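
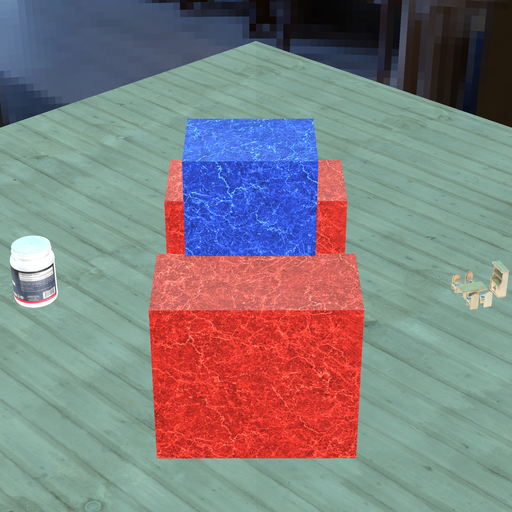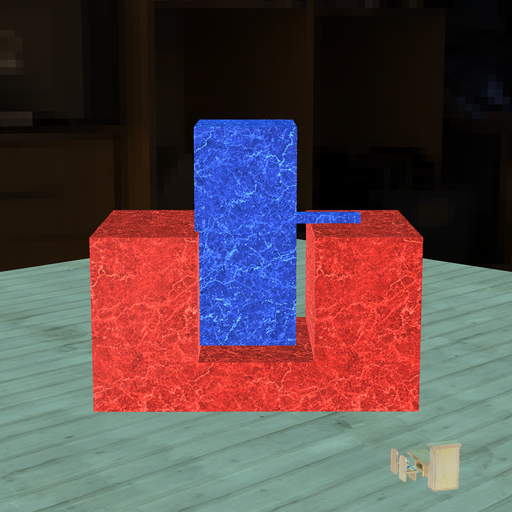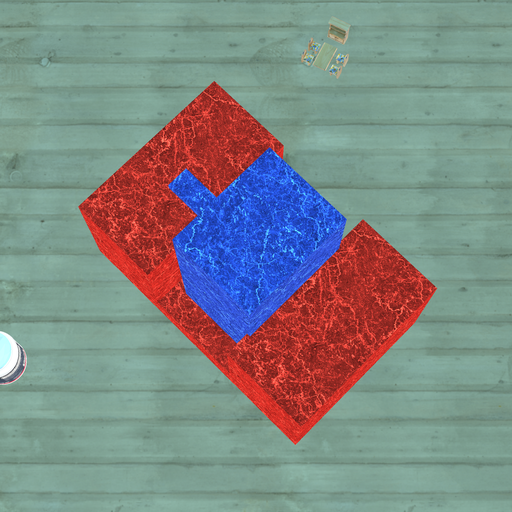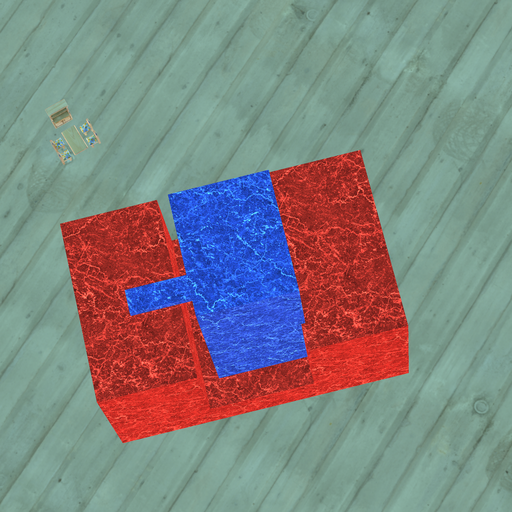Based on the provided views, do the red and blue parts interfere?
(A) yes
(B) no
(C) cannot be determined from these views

(A) yes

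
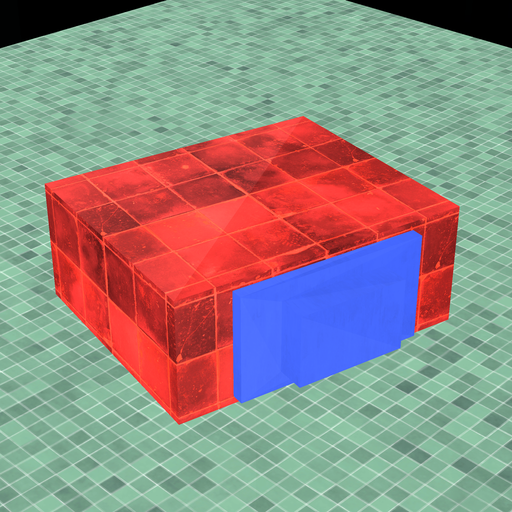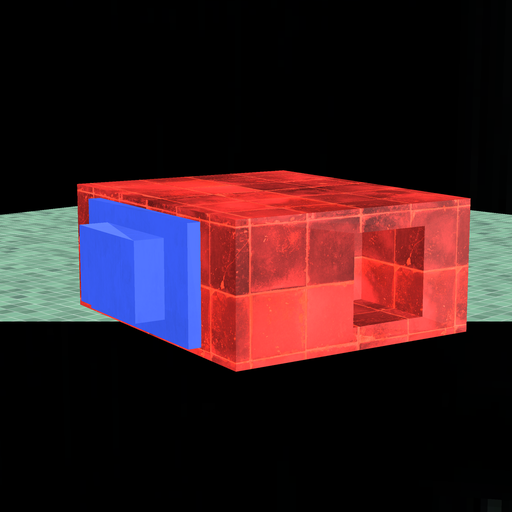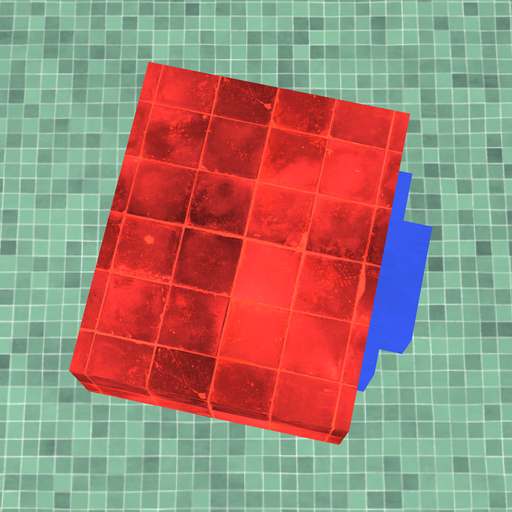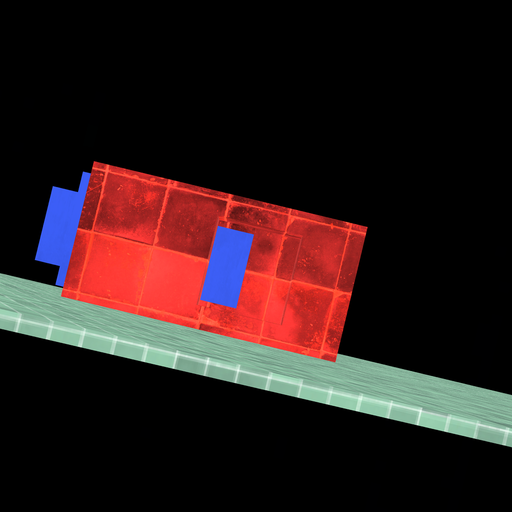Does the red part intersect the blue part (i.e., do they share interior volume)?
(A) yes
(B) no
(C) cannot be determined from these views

(A) yes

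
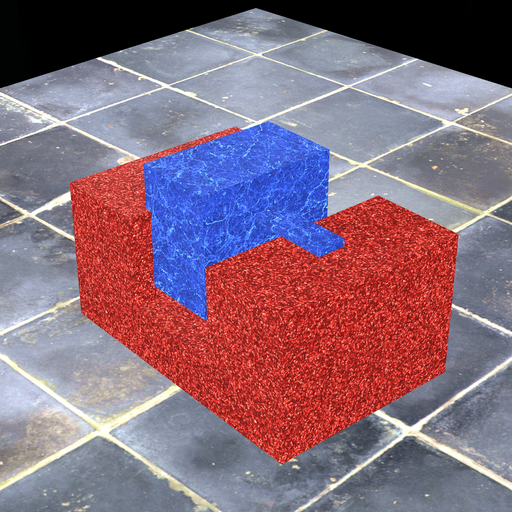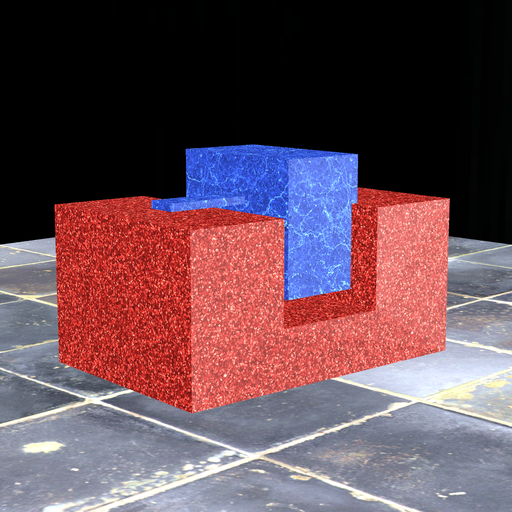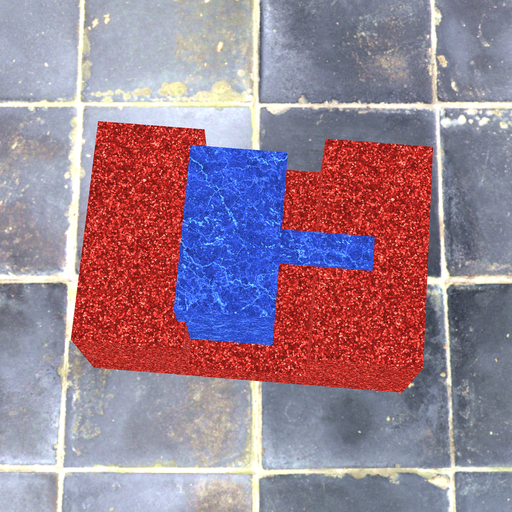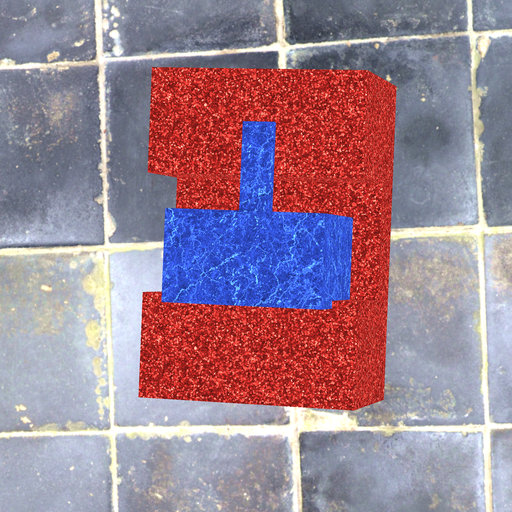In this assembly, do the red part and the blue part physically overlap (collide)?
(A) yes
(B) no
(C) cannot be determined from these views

(A) yes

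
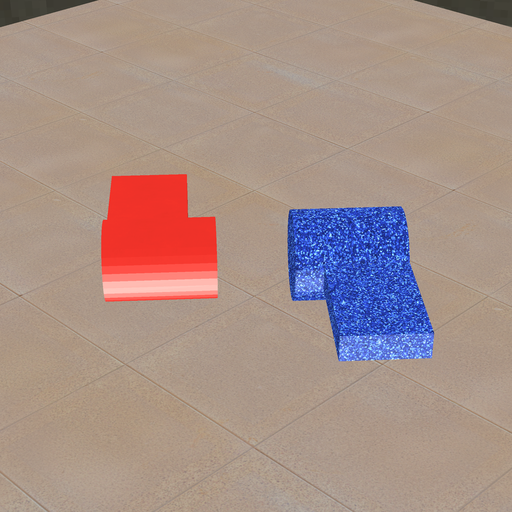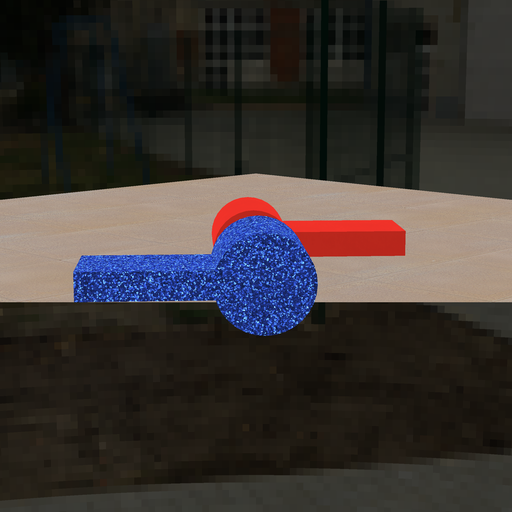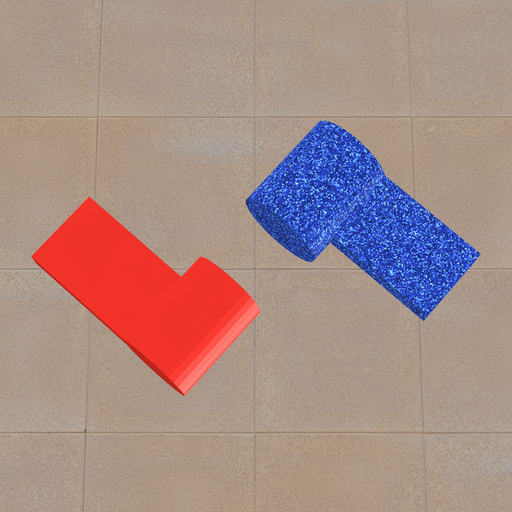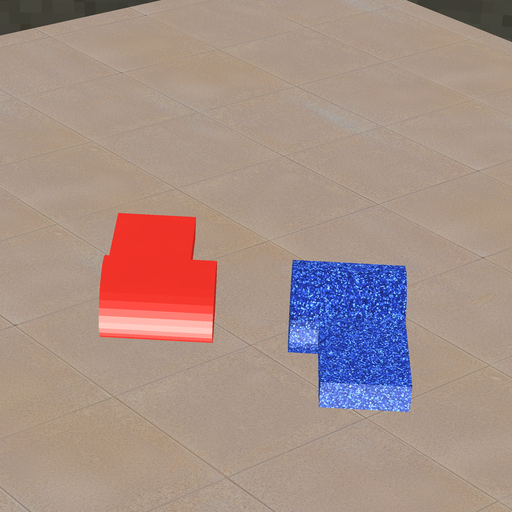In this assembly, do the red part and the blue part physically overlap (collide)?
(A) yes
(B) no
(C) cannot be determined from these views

(B) no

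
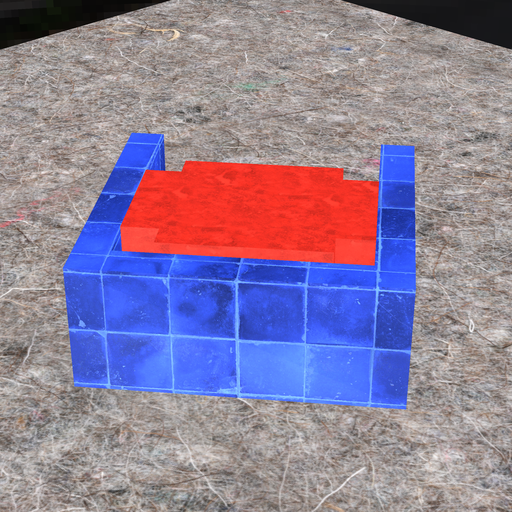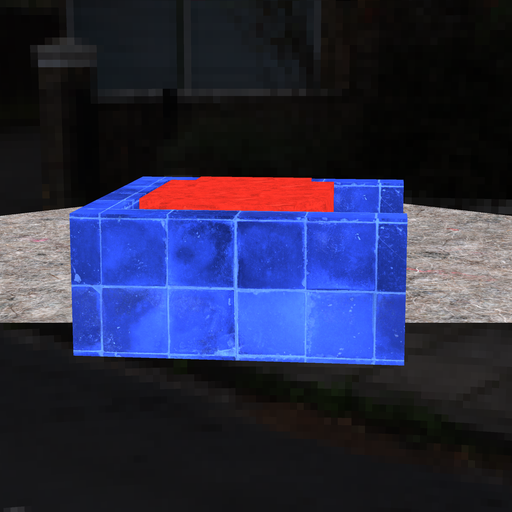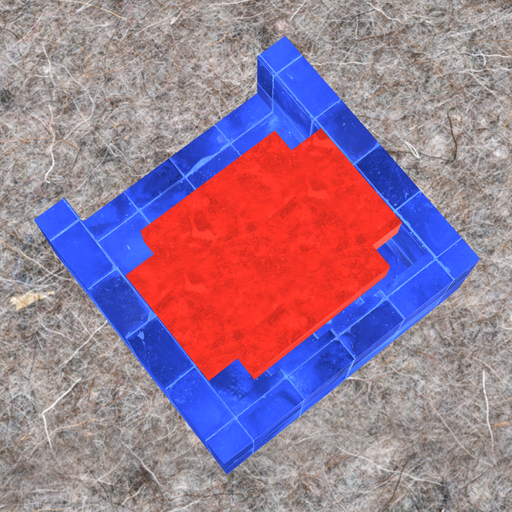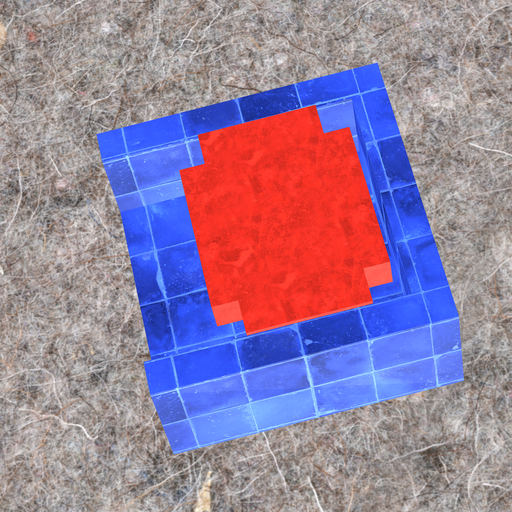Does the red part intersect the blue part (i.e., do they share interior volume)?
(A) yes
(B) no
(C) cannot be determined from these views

(B) no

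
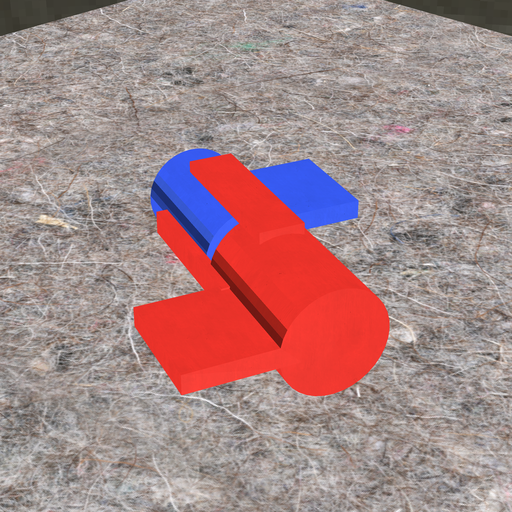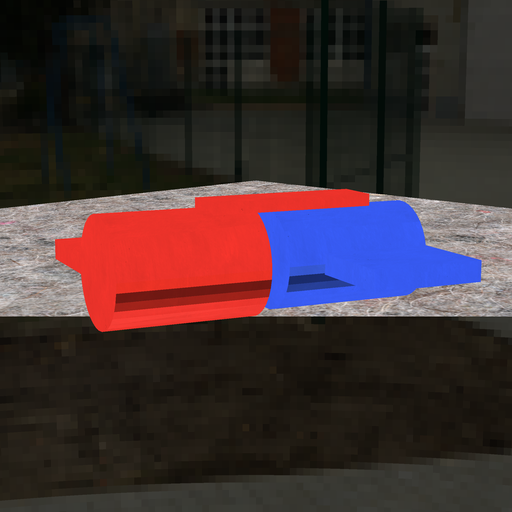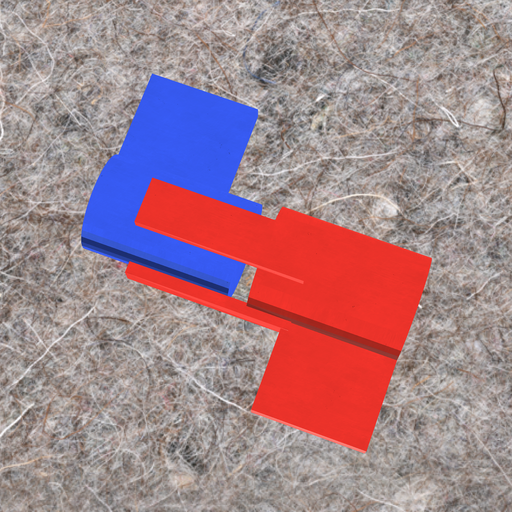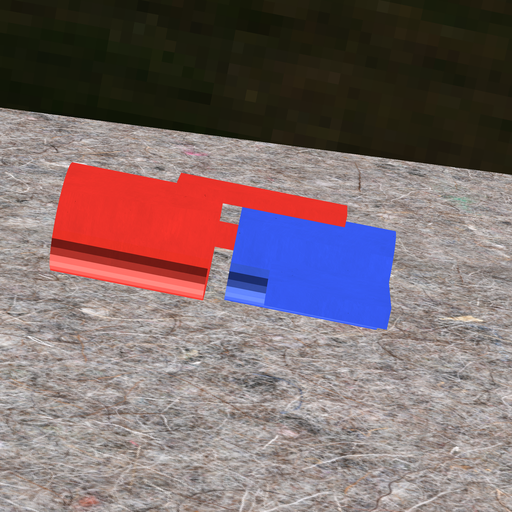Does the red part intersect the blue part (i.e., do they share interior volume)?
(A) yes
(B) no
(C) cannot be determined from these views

(B) no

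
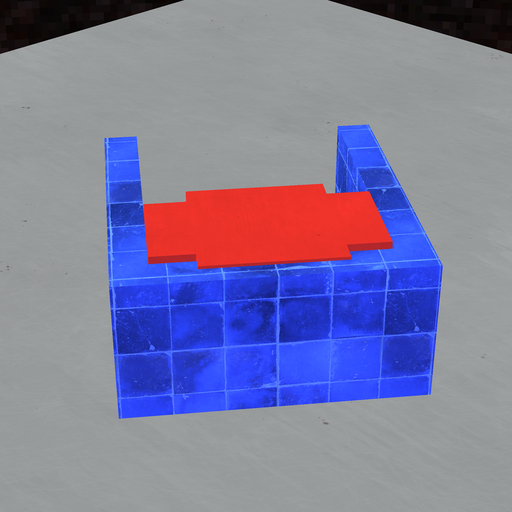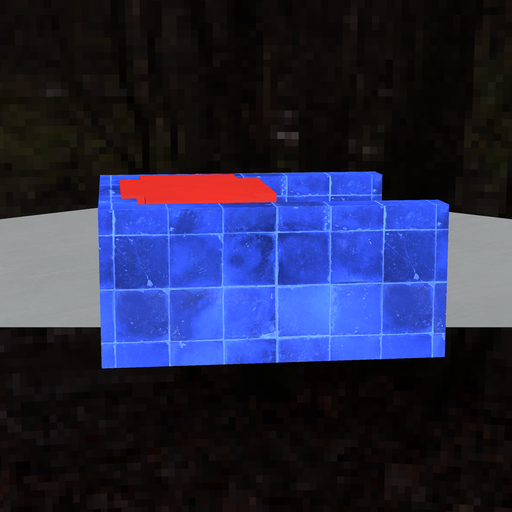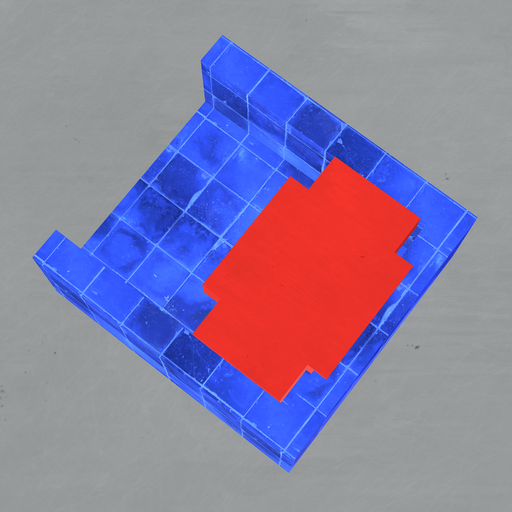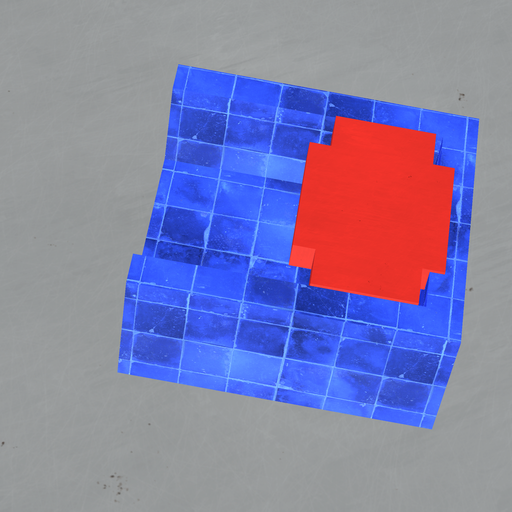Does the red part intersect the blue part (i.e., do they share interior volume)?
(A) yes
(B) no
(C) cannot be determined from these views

(A) yes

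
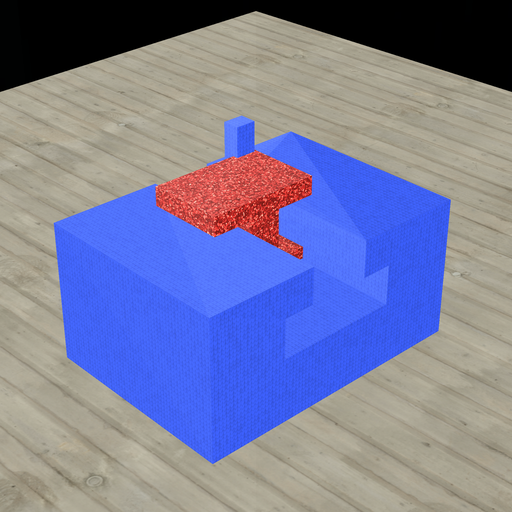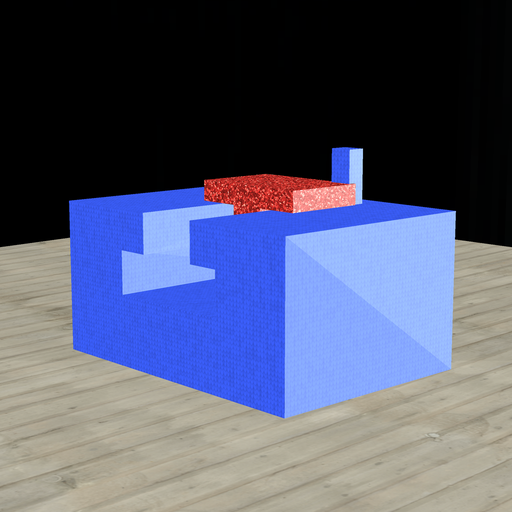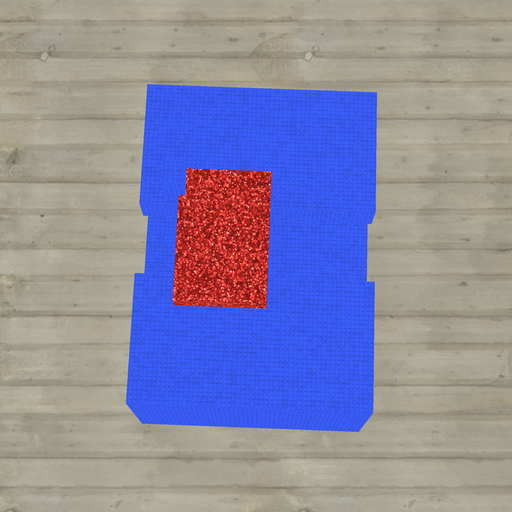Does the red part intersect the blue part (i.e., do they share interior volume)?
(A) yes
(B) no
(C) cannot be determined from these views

(A) yes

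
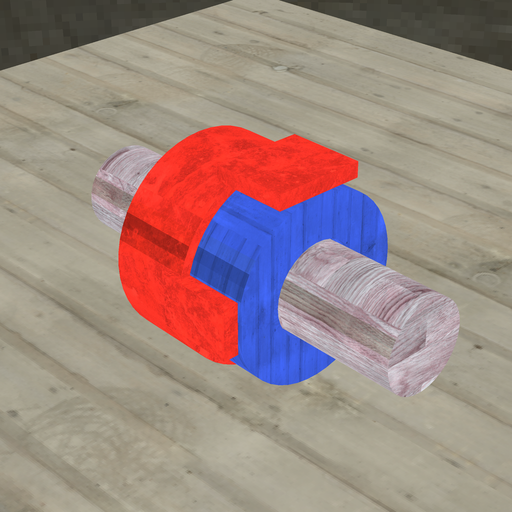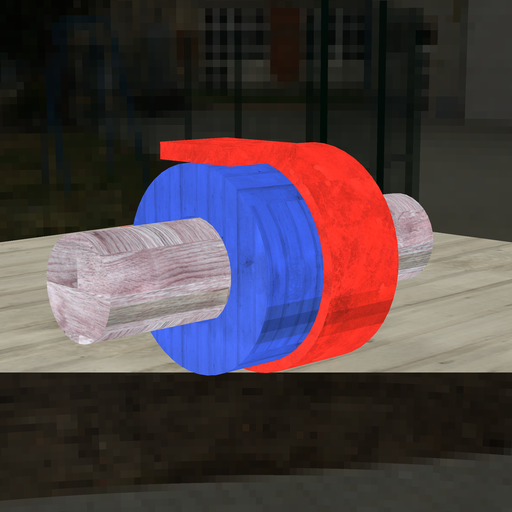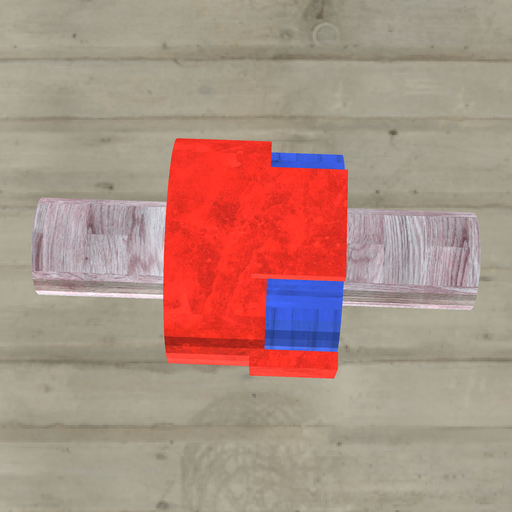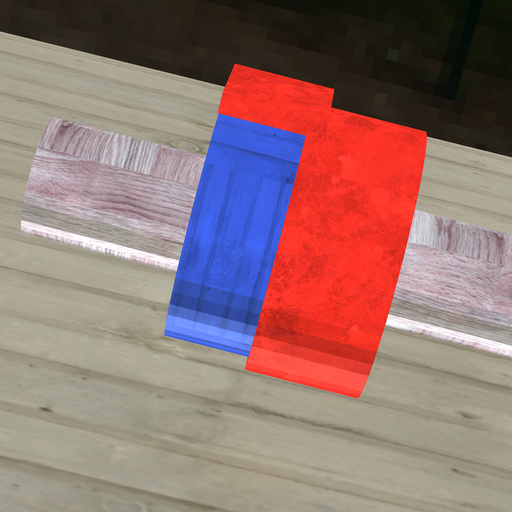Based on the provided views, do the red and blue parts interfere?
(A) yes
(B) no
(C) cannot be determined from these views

(A) yes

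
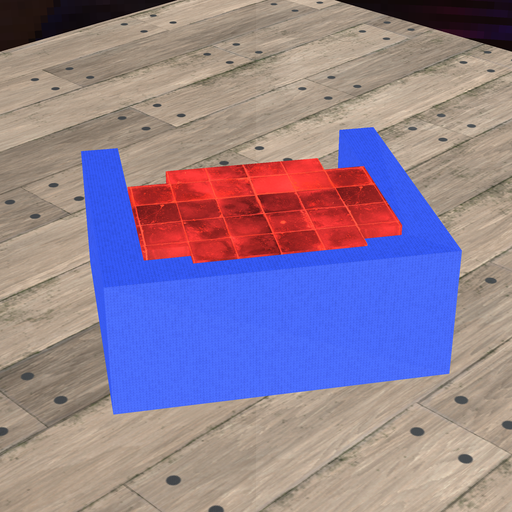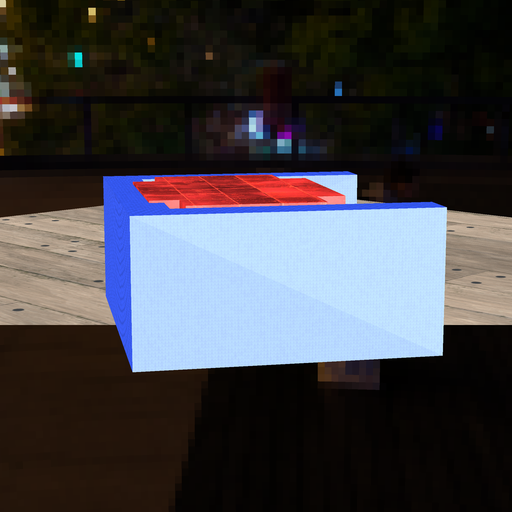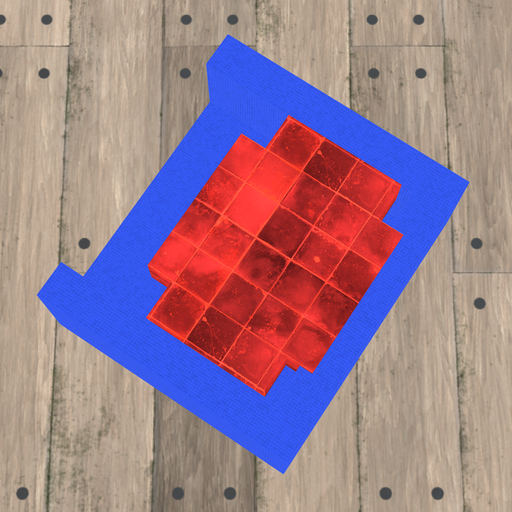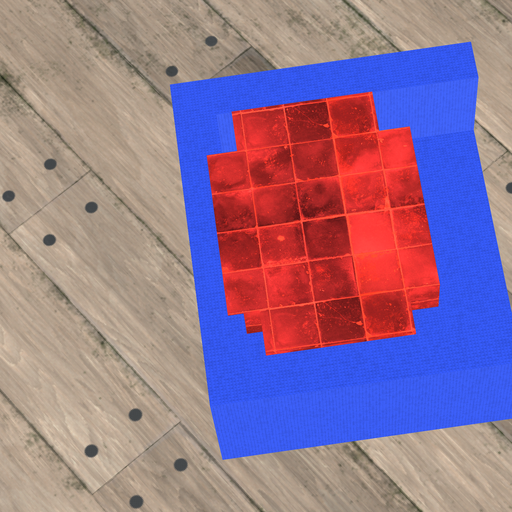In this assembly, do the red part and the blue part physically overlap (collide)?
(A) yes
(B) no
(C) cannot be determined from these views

(A) yes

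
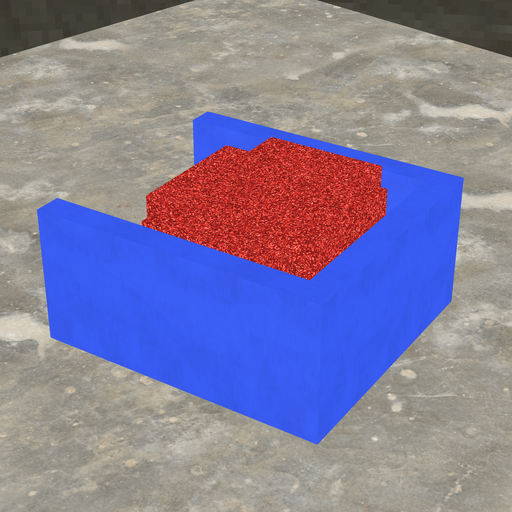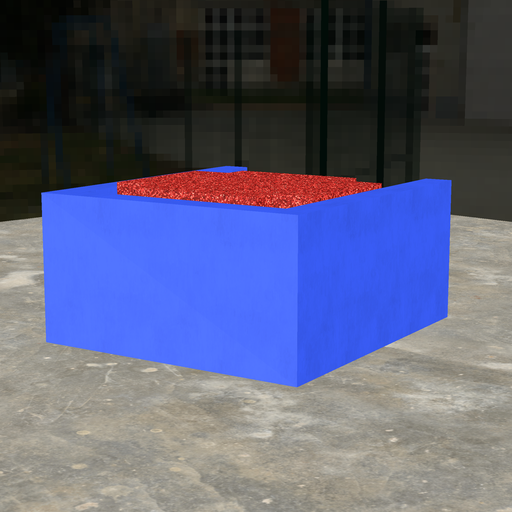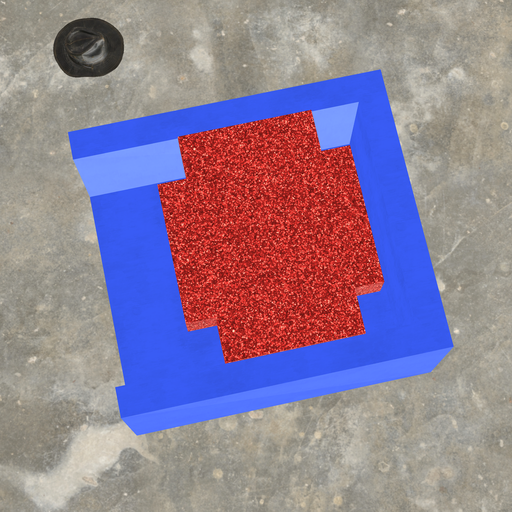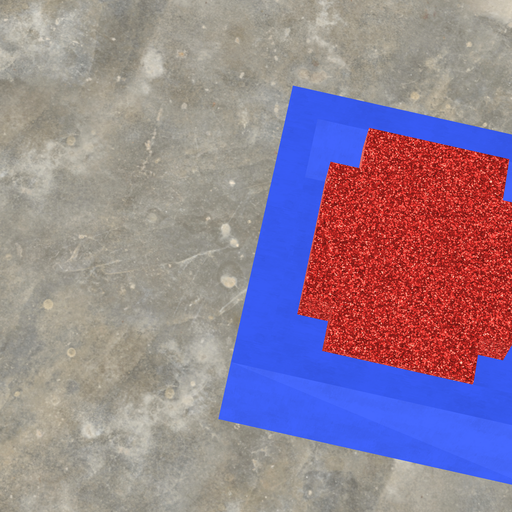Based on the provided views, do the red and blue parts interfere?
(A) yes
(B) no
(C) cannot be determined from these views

(B) no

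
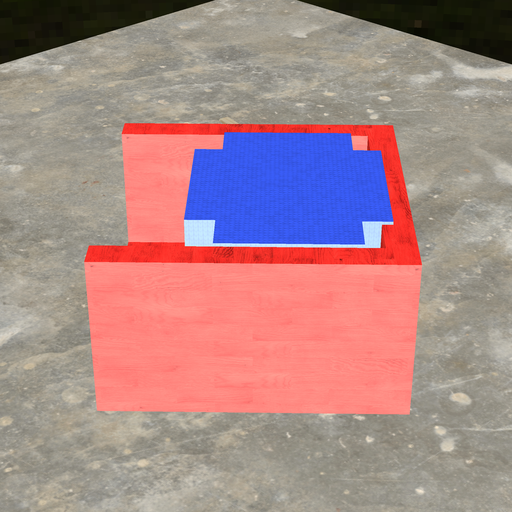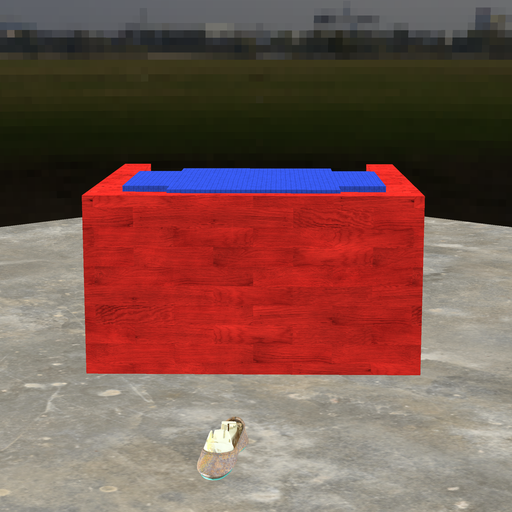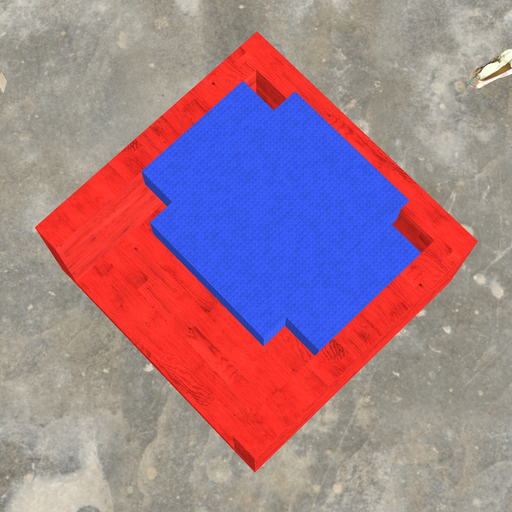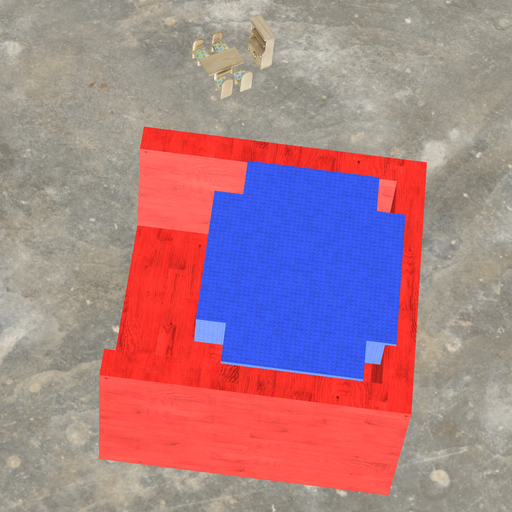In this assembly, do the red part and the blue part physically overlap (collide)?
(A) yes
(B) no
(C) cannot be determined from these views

(A) yes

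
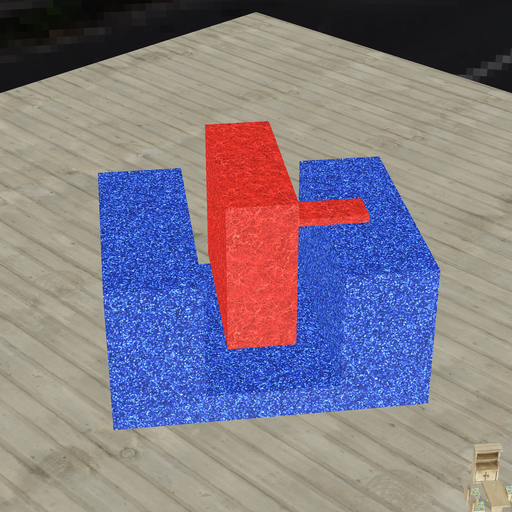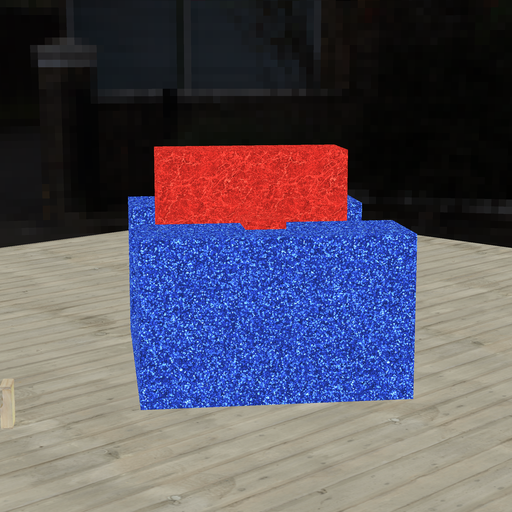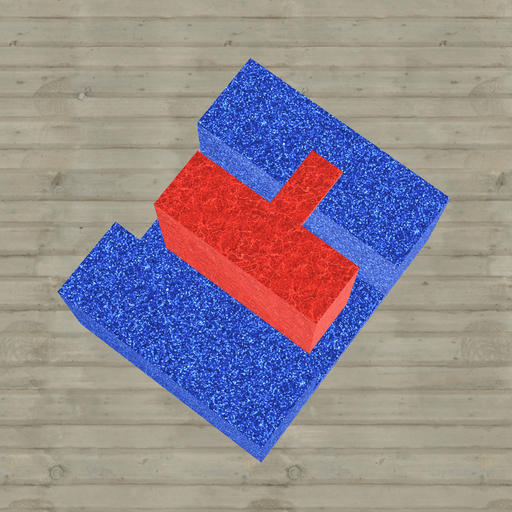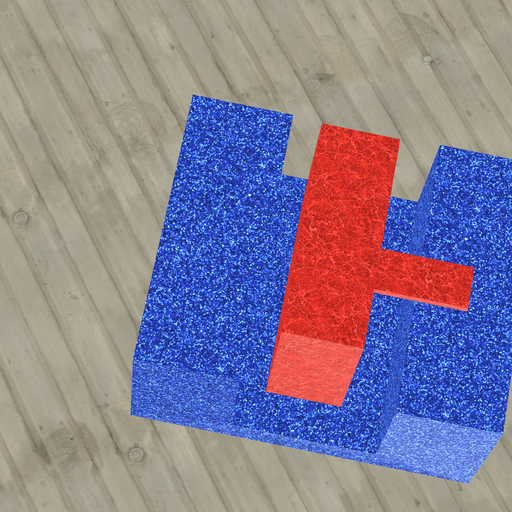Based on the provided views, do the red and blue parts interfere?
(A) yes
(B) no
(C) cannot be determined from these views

(B) no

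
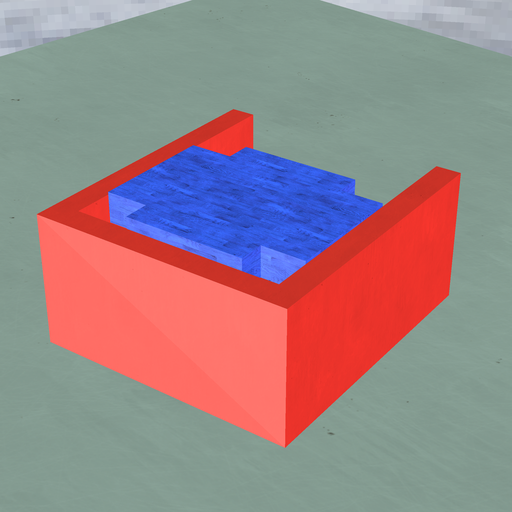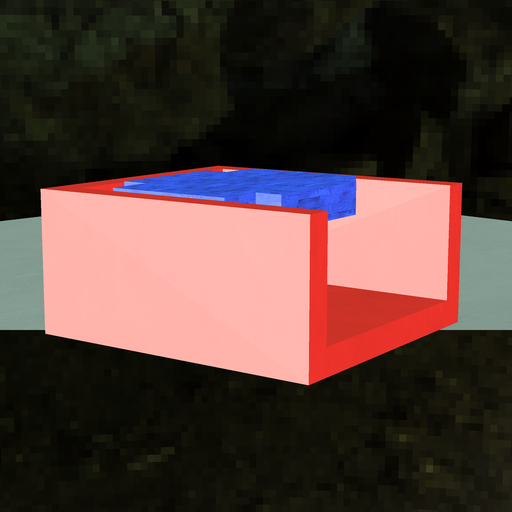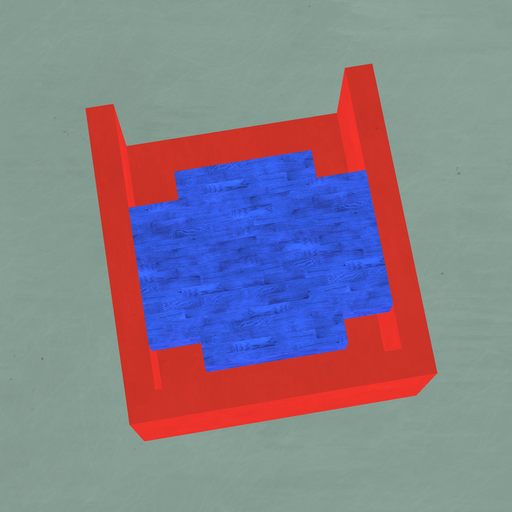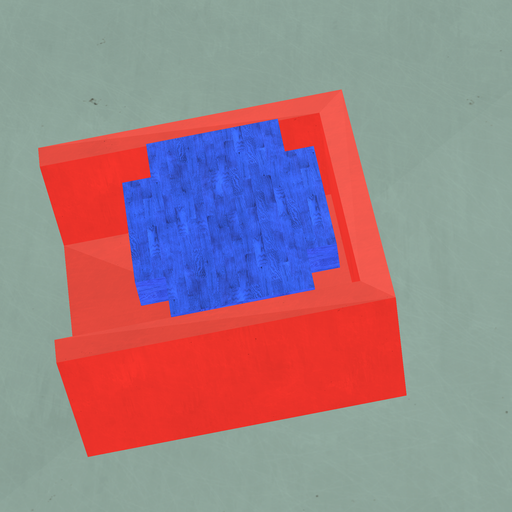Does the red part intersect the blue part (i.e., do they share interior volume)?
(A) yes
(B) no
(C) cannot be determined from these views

(B) no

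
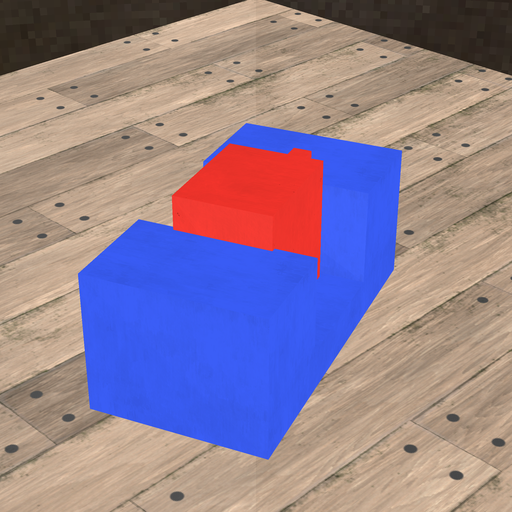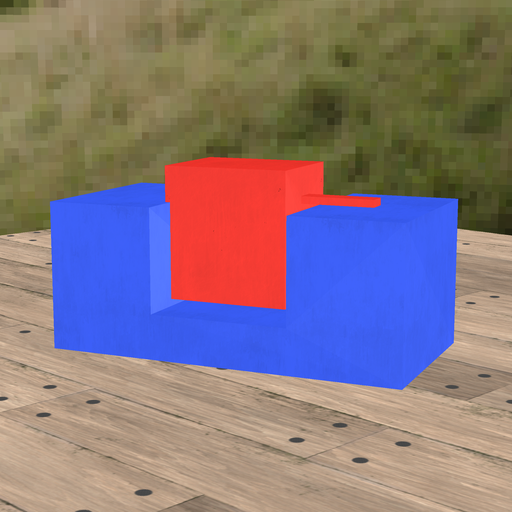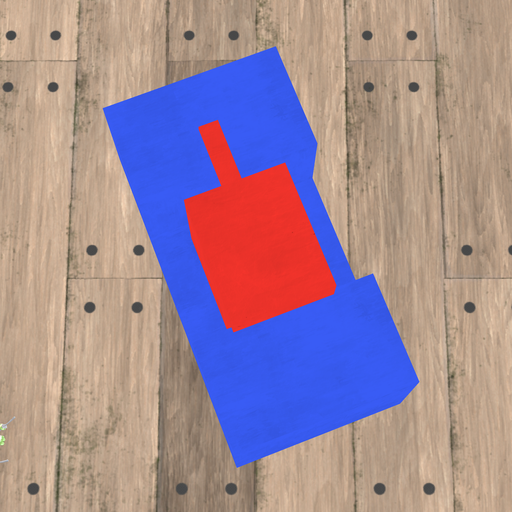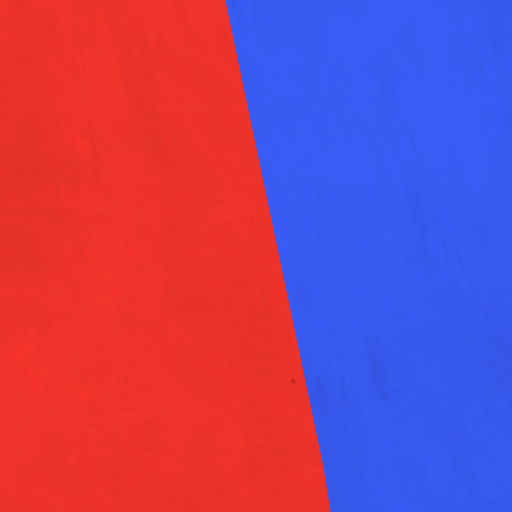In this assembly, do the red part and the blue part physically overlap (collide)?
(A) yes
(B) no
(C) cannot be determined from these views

(A) yes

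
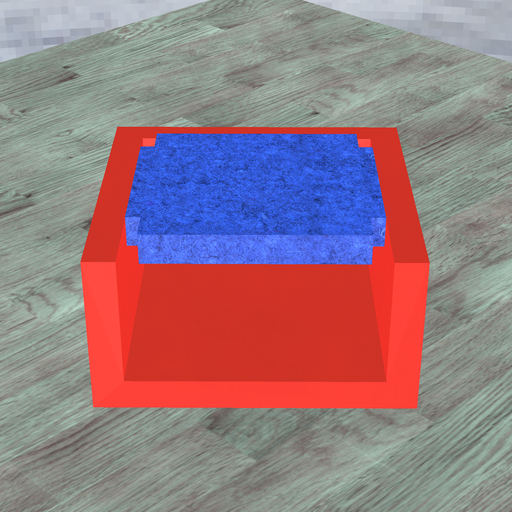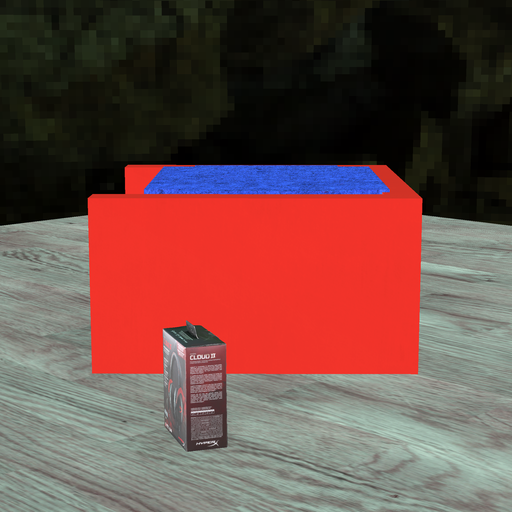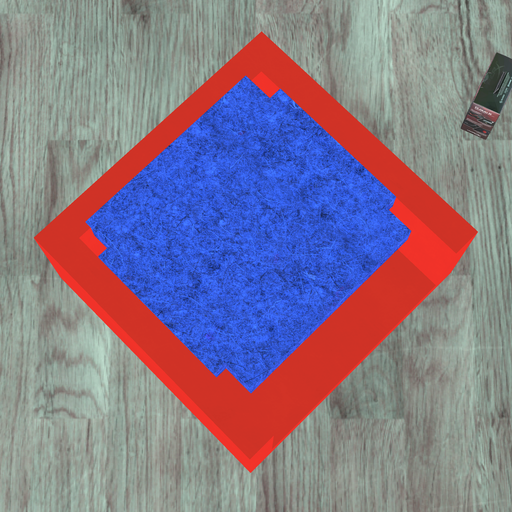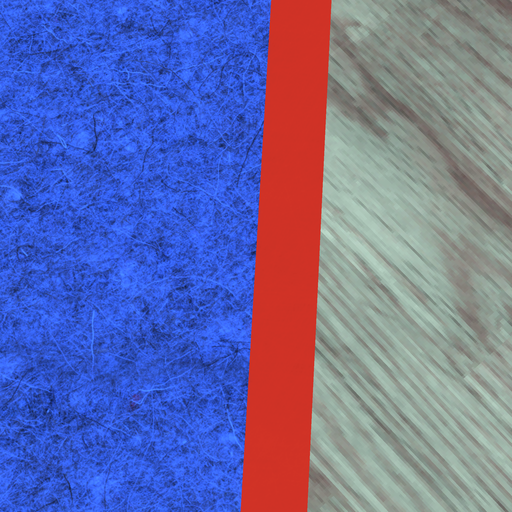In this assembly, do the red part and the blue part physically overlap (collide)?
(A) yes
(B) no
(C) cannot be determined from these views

(A) yes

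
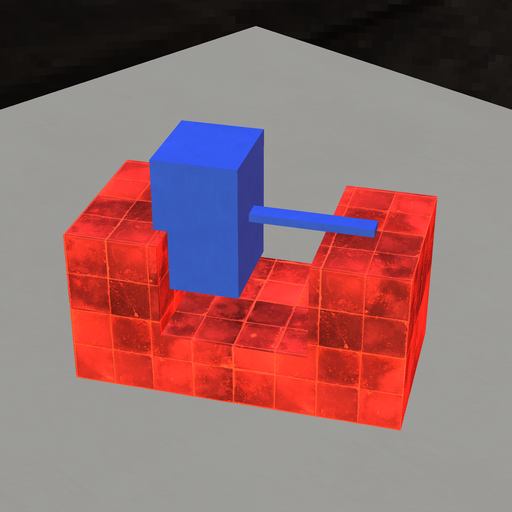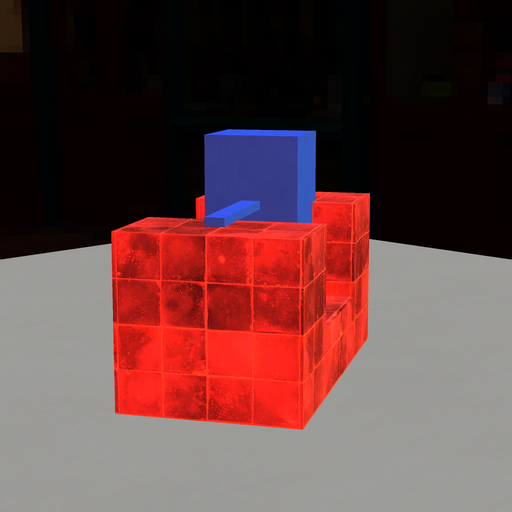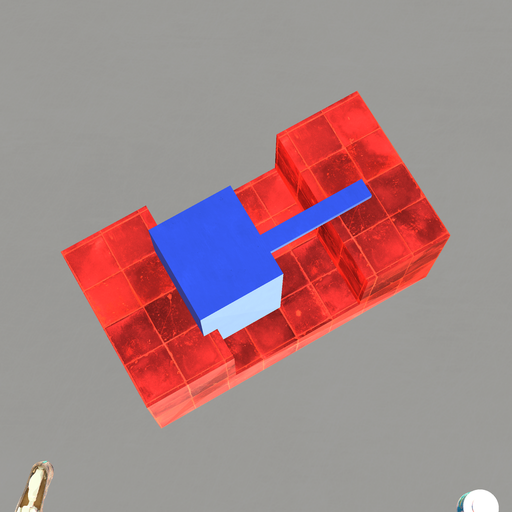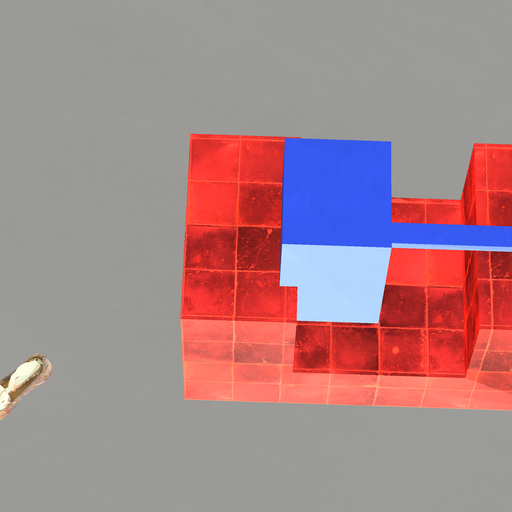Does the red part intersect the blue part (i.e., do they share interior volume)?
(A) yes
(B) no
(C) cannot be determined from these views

(A) yes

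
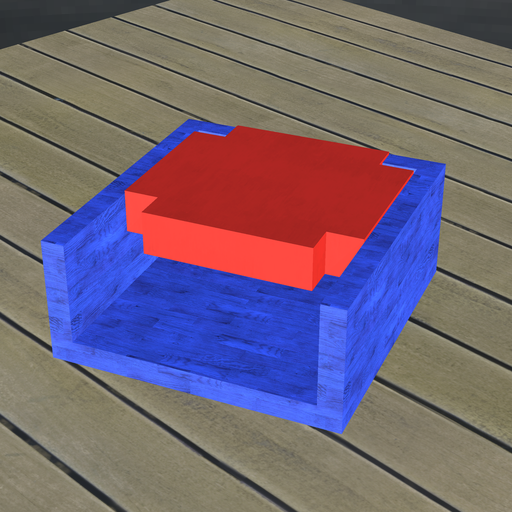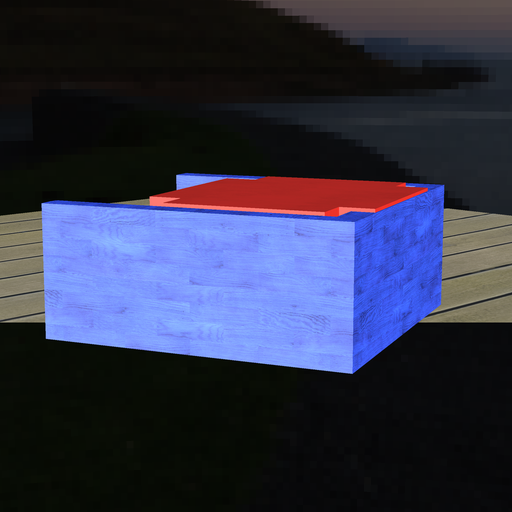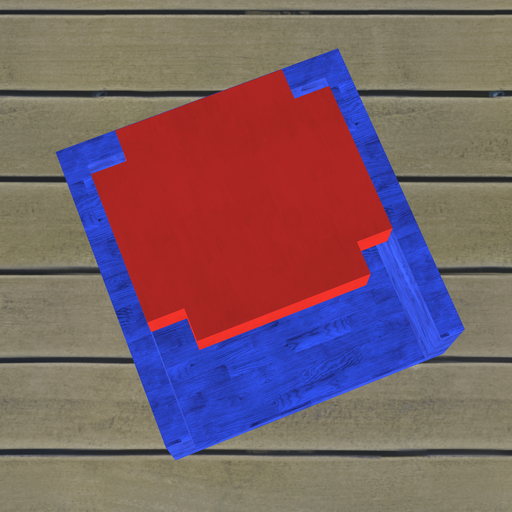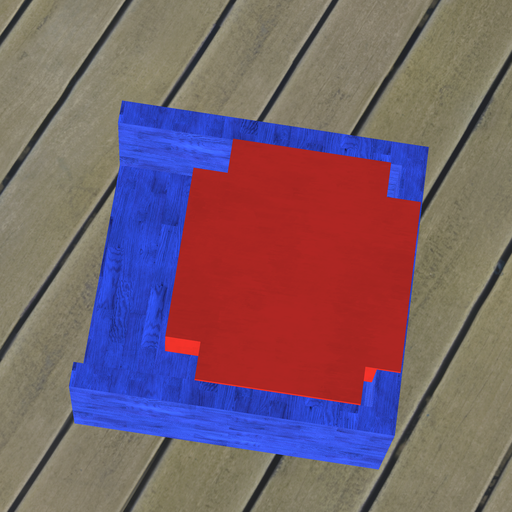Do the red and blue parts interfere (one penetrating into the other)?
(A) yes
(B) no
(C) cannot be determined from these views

(A) yes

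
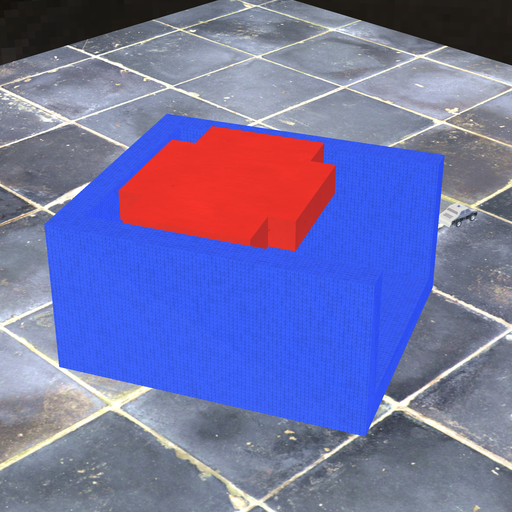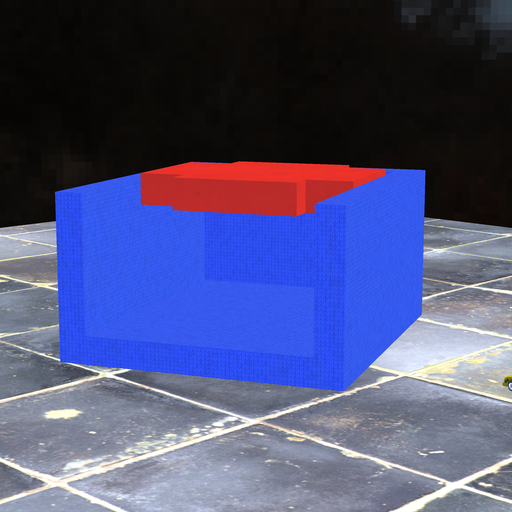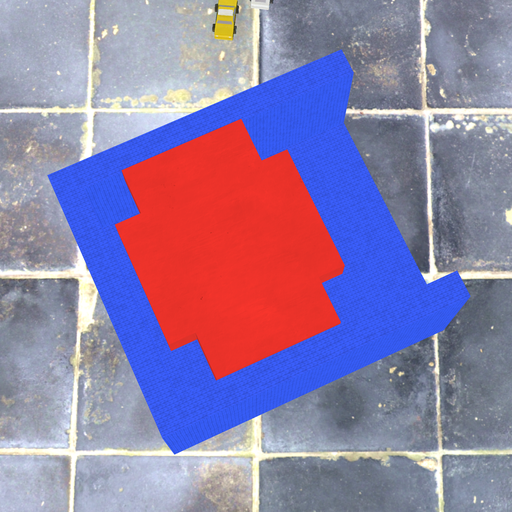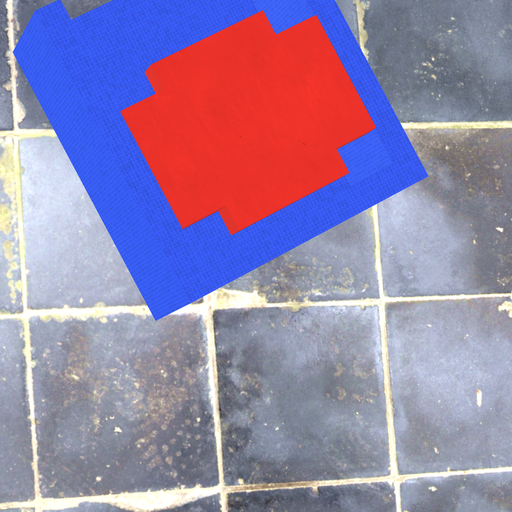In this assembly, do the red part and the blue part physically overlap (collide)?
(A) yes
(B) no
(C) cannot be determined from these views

(B) no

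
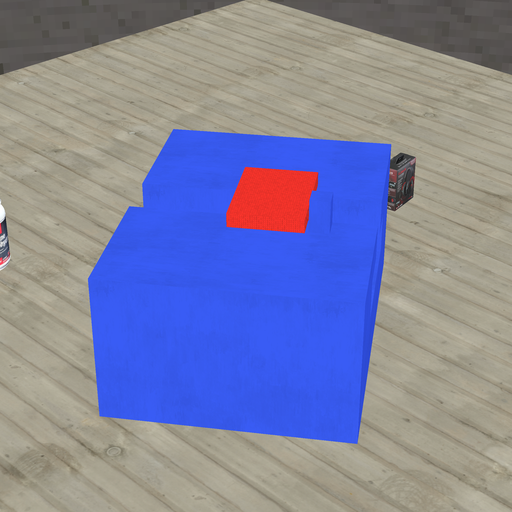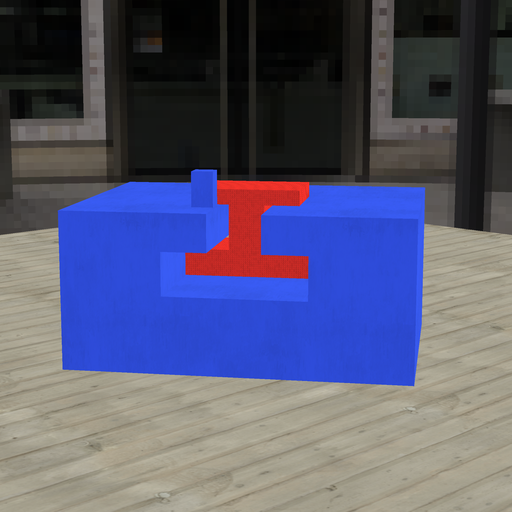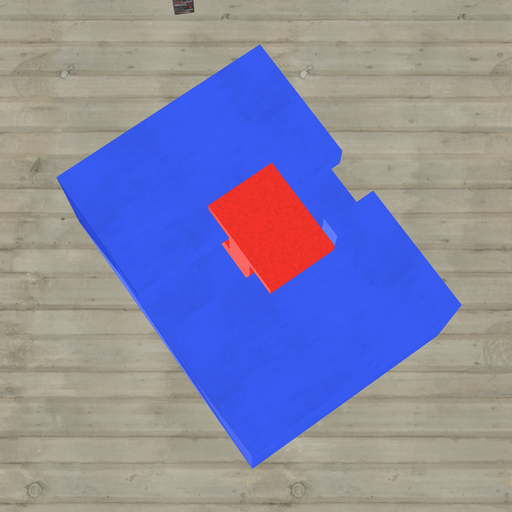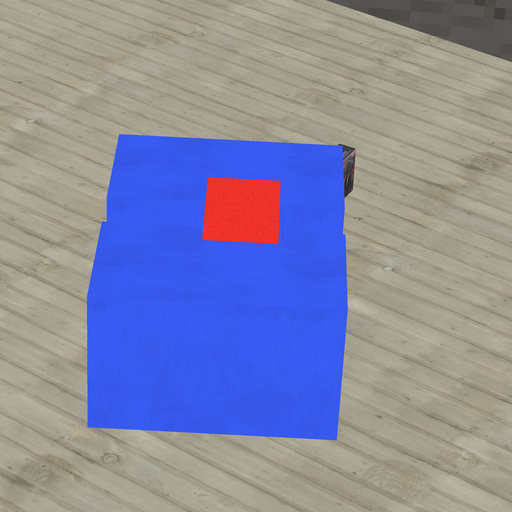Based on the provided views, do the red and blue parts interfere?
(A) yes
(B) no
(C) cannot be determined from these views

(B) no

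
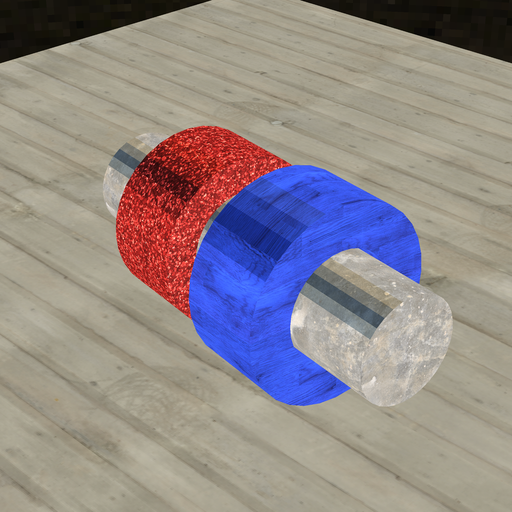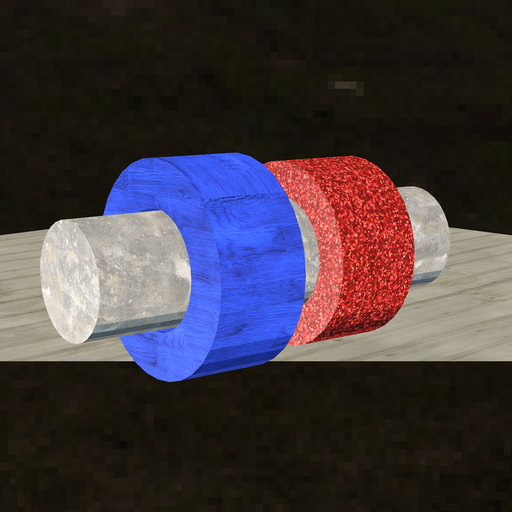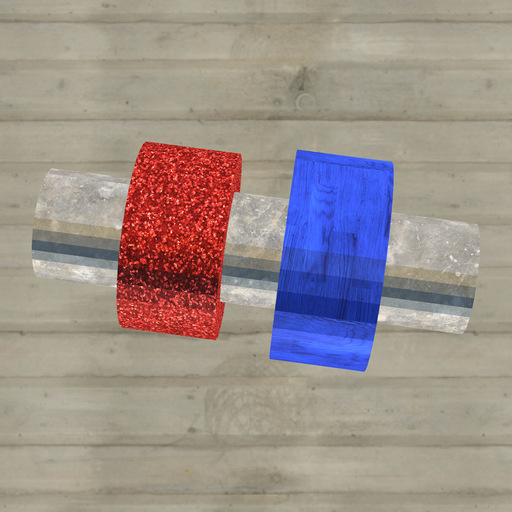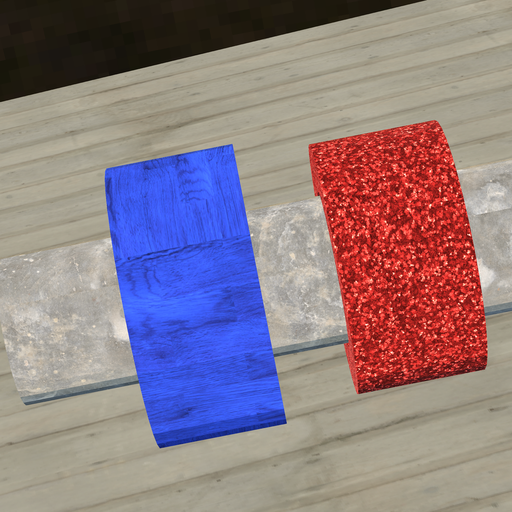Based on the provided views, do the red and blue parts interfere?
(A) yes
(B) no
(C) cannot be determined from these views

(B) no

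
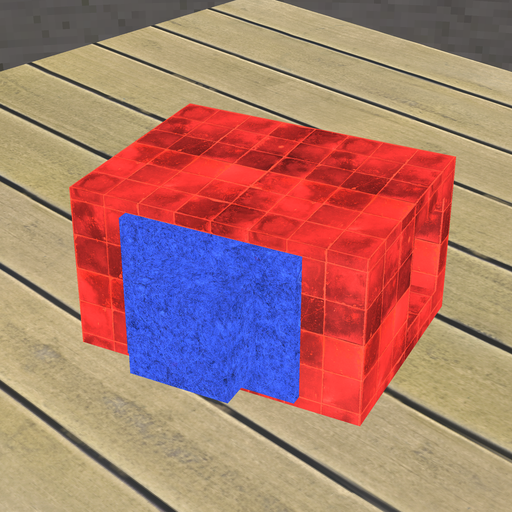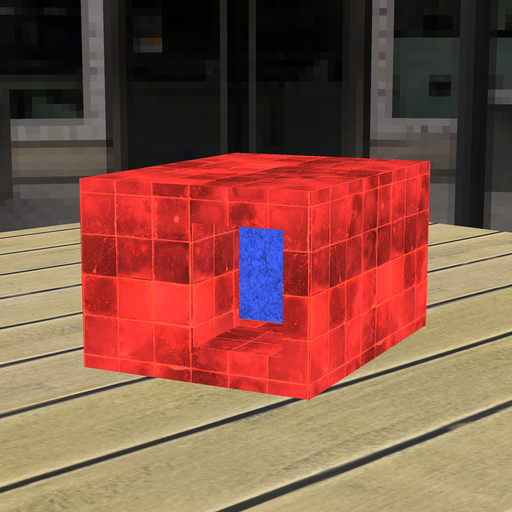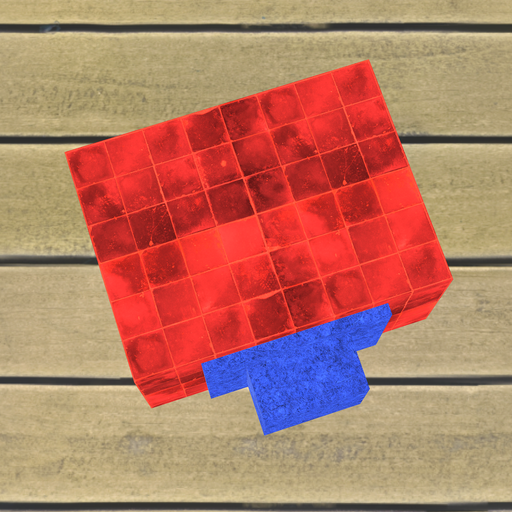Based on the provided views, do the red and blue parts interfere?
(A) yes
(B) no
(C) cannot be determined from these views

(C) cannot be determined from these views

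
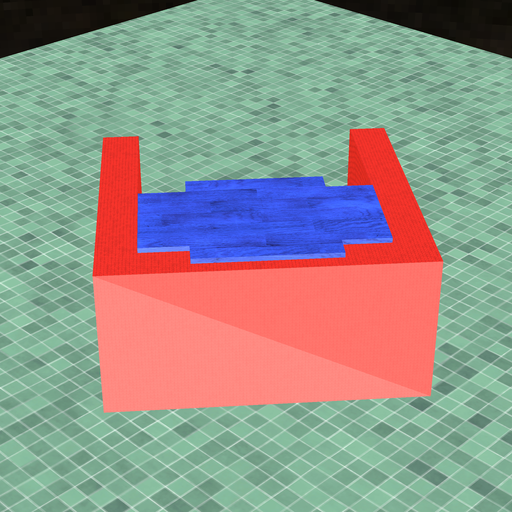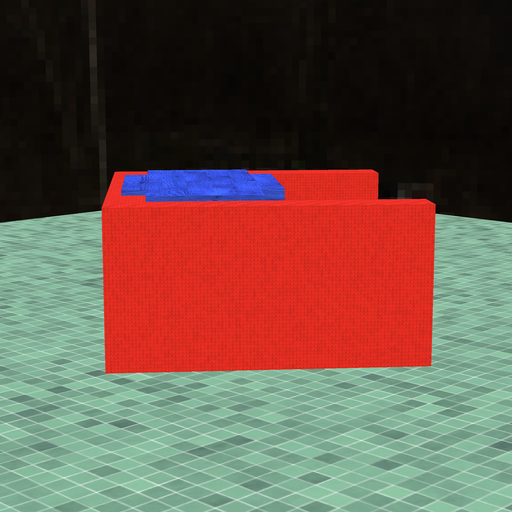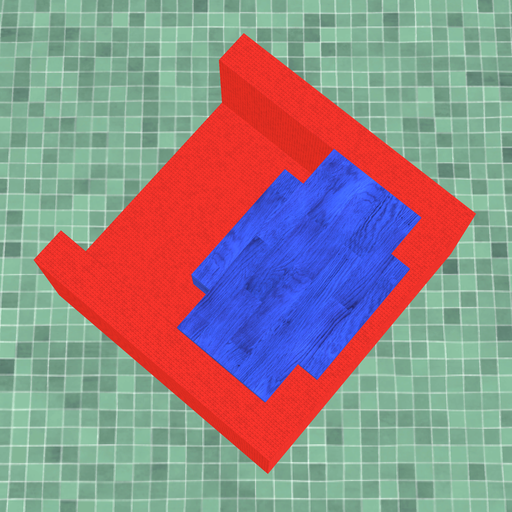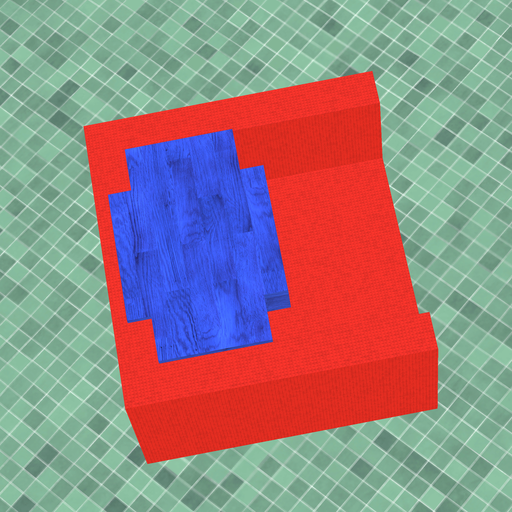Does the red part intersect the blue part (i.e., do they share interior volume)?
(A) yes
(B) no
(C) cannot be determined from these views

(A) yes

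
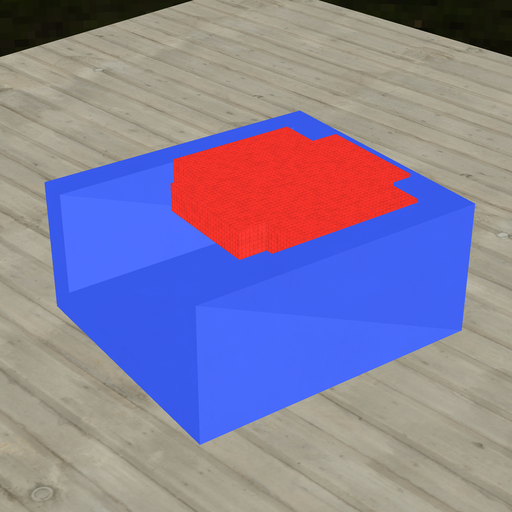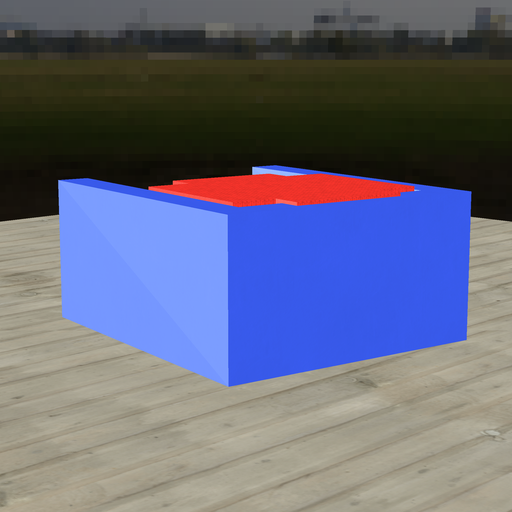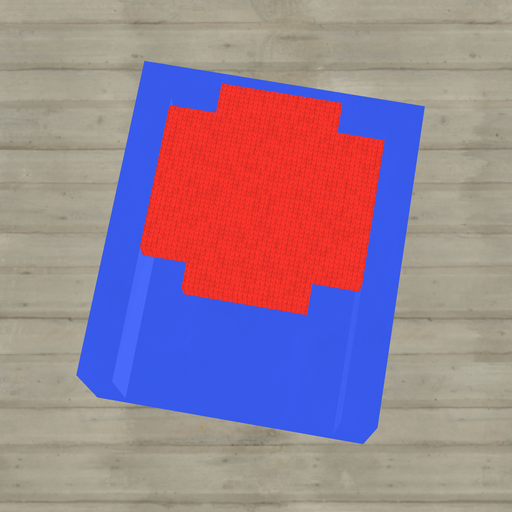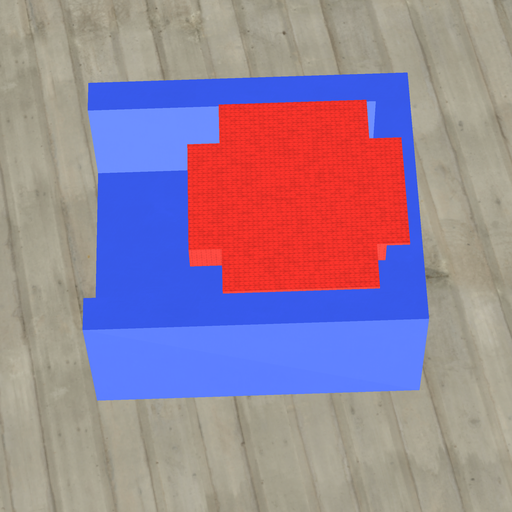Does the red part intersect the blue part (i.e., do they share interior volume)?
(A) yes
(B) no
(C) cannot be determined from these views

(A) yes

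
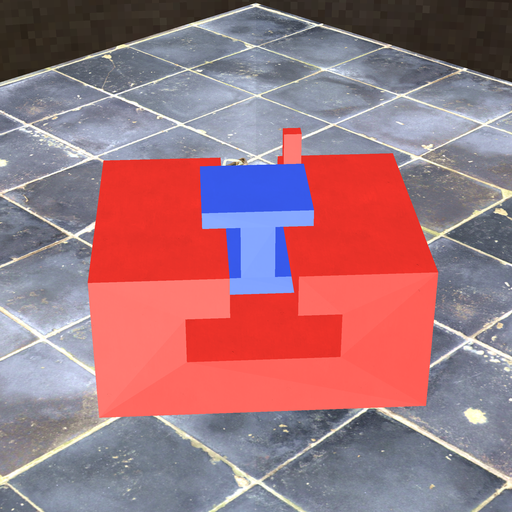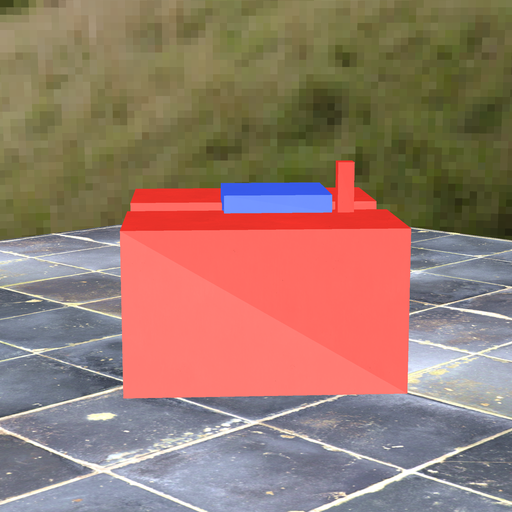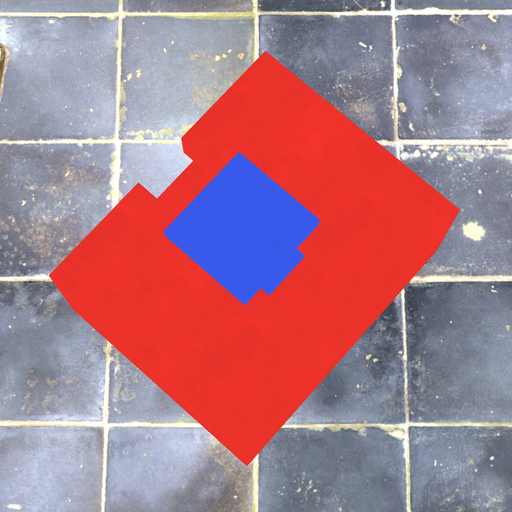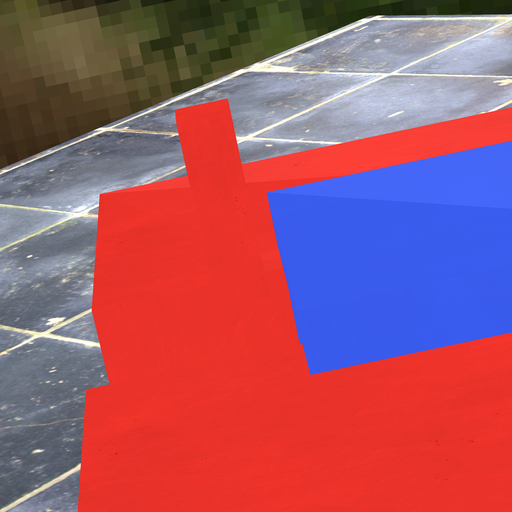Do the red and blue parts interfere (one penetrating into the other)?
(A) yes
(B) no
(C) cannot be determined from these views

(B) no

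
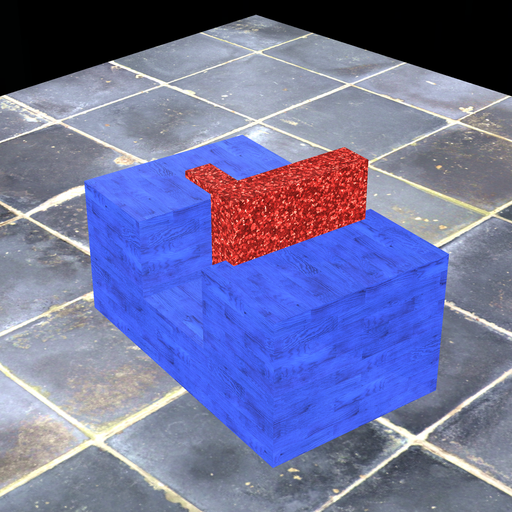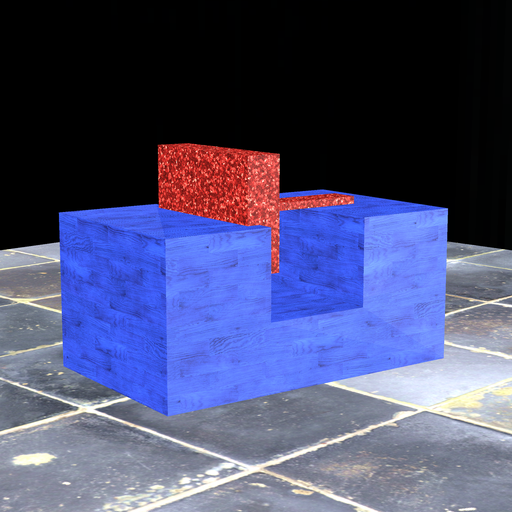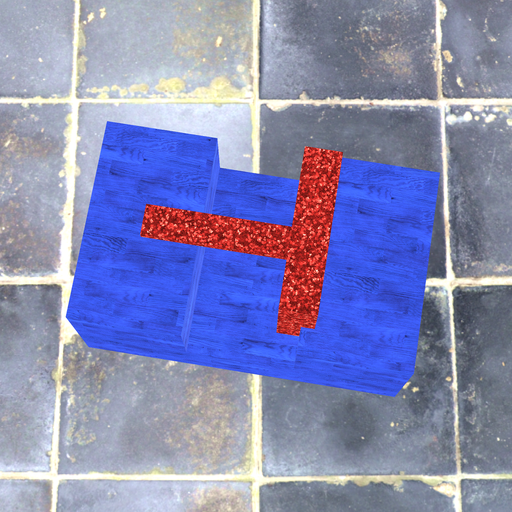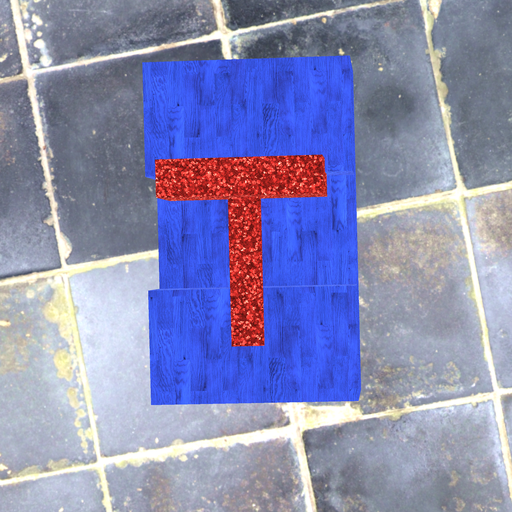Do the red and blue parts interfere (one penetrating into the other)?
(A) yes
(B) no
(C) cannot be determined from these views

(A) yes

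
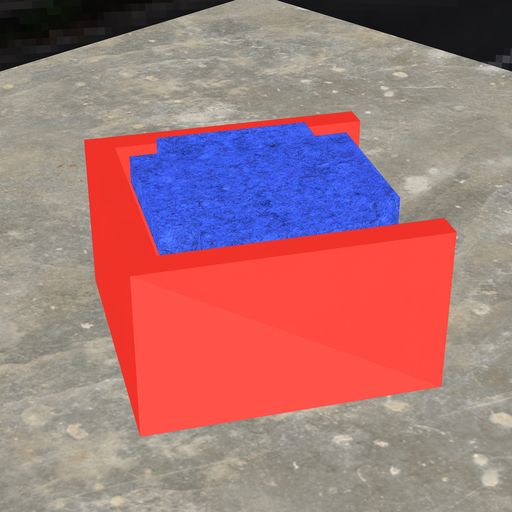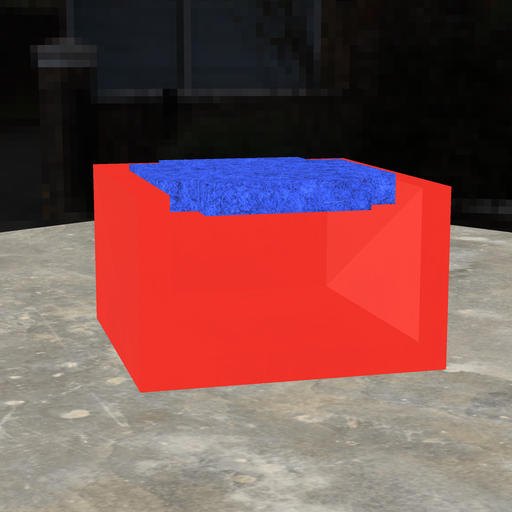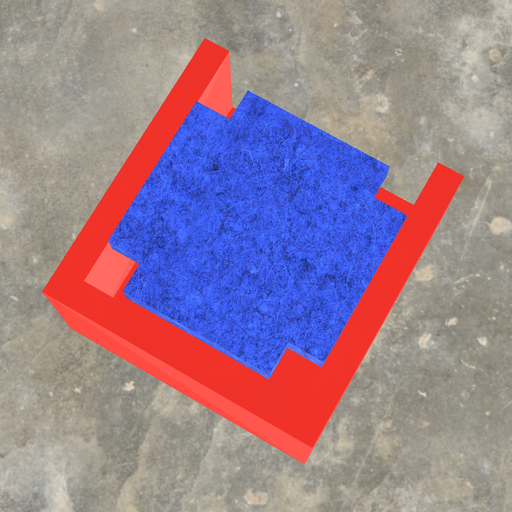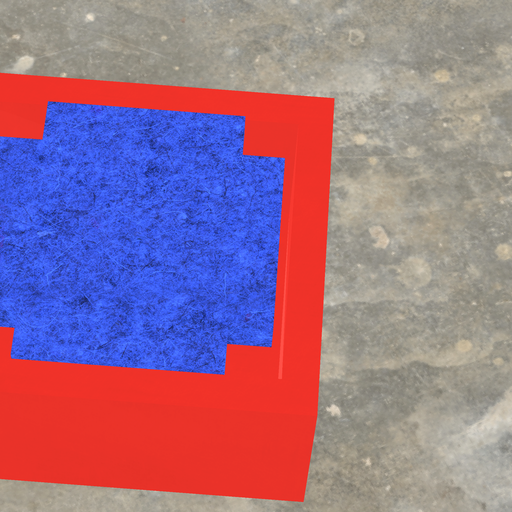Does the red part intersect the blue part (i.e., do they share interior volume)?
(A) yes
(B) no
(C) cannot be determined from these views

(B) no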